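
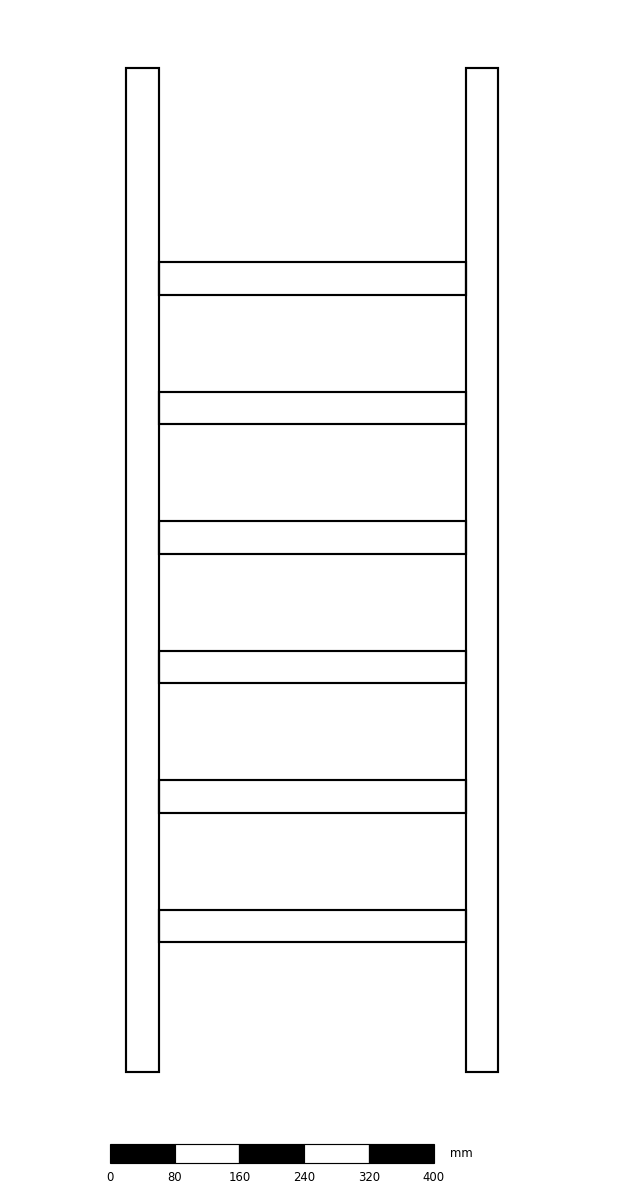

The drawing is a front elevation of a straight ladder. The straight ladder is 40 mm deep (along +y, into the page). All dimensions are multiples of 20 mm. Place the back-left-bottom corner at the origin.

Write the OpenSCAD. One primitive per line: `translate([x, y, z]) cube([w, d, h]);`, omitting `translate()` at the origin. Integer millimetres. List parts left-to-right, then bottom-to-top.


cube([40, 40, 1240]);
translate([40, 0, 160]) cube([380, 40, 40]);
translate([40, 0, 320]) cube([380, 40, 40]);
translate([40, 0, 480]) cube([380, 40, 40]);
translate([40, 0, 640]) cube([380, 40, 40]);
translate([40, 0, 800]) cube([380, 40, 40]);
translate([40, 0, 960]) cube([380, 40, 40]);
translate([420, 0, 0]) cube([40, 40, 1240]);


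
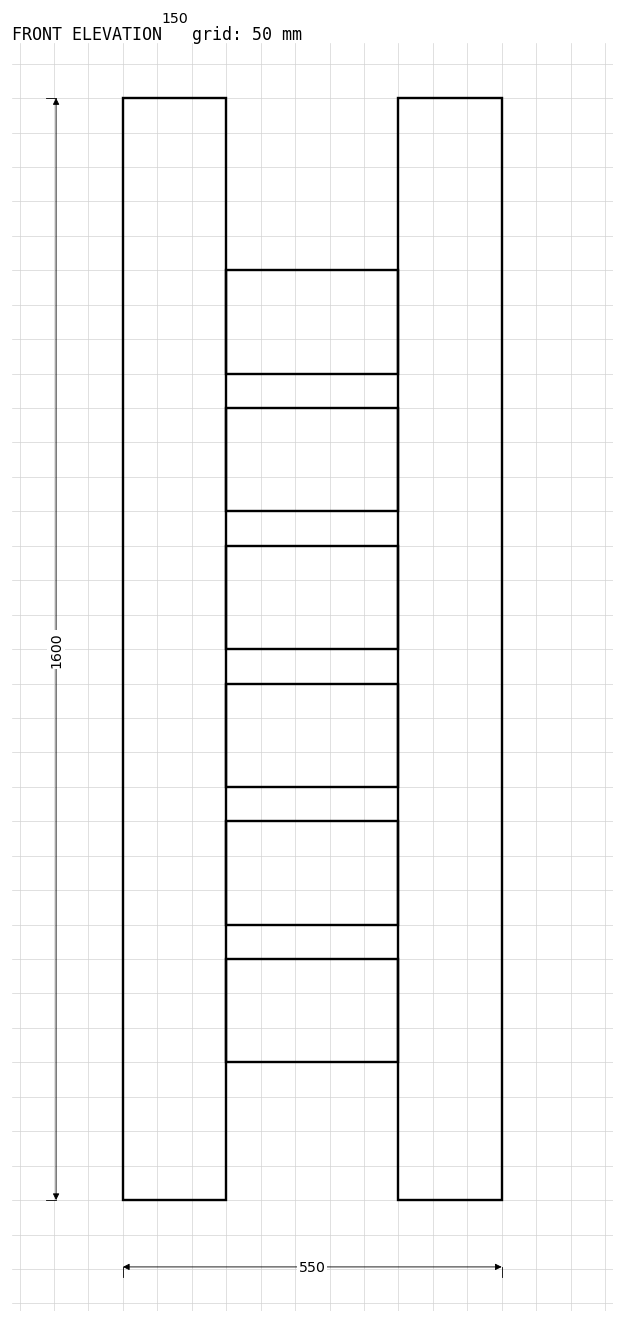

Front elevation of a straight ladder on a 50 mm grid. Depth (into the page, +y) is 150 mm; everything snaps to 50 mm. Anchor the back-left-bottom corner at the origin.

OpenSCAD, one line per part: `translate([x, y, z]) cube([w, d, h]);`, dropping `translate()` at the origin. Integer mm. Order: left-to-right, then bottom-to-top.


cube([150, 150, 1600]);
translate([150, 0, 200]) cube([250, 150, 150]);
translate([150, 0, 400]) cube([250, 150, 150]);
translate([150, 0, 600]) cube([250, 150, 150]);
translate([150, 0, 800]) cube([250, 150, 150]);
translate([150, 0, 1000]) cube([250, 150, 150]);
translate([150, 0, 1200]) cube([250, 150, 150]);
translate([400, 0, 0]) cube([150, 150, 1600]);


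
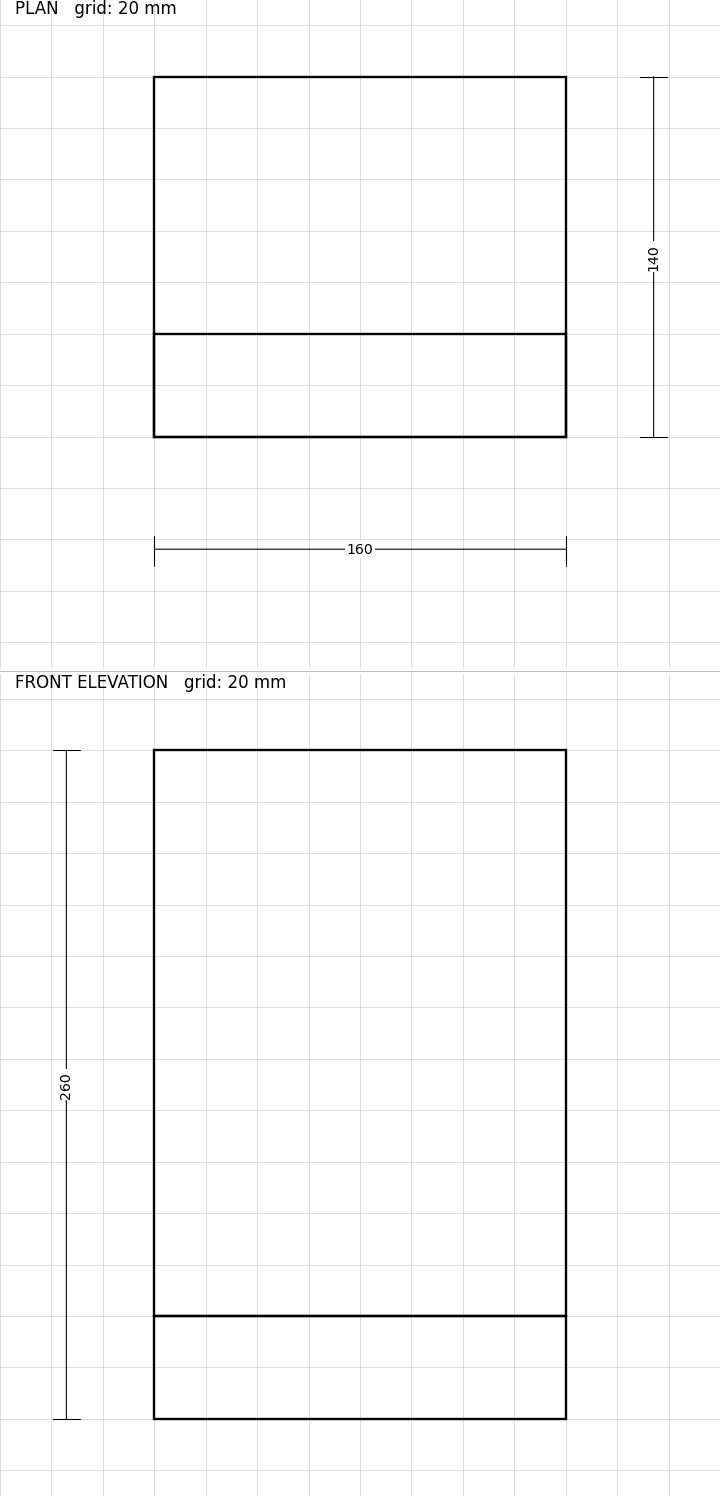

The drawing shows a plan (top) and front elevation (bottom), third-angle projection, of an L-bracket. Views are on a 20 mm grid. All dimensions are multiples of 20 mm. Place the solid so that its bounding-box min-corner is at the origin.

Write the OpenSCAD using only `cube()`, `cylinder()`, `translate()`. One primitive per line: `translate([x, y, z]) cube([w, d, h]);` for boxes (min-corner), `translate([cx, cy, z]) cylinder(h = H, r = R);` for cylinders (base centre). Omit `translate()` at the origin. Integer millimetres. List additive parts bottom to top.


cube([160, 140, 40]);
translate([0, 0, 40]) cube([160, 40, 220]);


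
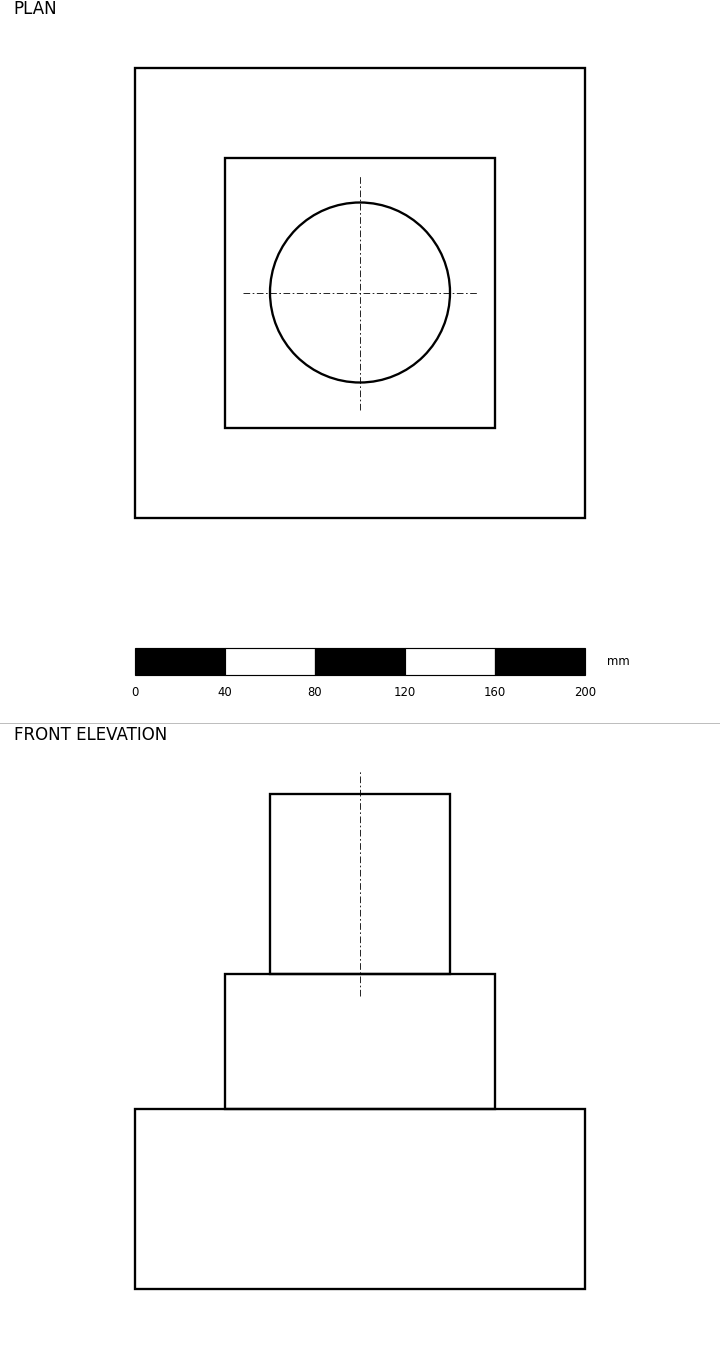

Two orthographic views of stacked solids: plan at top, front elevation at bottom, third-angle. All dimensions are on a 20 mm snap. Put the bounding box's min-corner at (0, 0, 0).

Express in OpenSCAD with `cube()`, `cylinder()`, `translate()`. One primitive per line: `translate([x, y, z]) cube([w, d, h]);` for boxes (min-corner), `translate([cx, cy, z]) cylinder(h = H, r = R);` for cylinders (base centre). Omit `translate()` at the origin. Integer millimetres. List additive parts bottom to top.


cube([200, 200, 80]);
translate([40, 40, 80]) cube([120, 120, 60]);
translate([100, 100, 140]) cylinder(h = 80, r = 40);


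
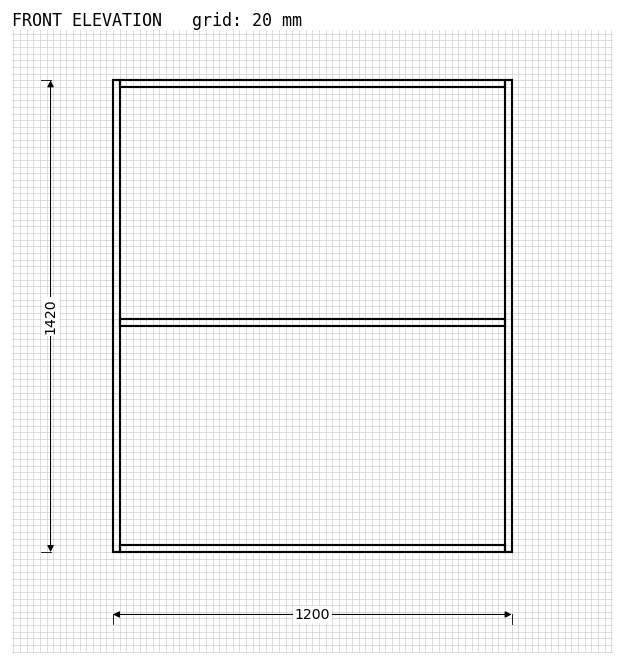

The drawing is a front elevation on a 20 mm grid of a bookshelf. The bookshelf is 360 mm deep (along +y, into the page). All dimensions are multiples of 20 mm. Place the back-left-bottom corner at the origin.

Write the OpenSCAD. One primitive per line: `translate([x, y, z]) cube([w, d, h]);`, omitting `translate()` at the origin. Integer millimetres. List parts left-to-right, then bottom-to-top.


cube([20, 360, 1420]);
translate([20, 0, 0]) cube([1160, 360, 20]);
translate([20, 0, 680]) cube([1160, 360, 20]);
translate([20, 0, 1400]) cube([1160, 360, 20]);
translate([1180, 0, 0]) cube([20, 360, 1420]);


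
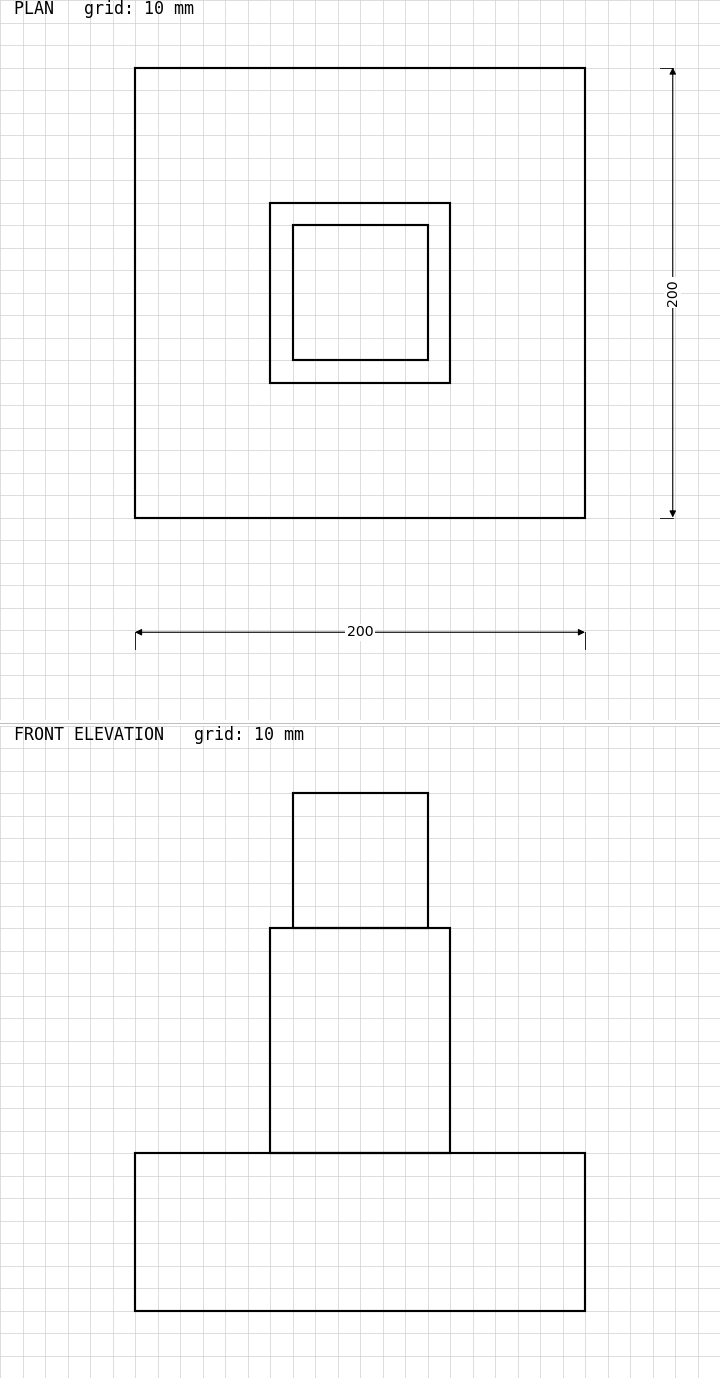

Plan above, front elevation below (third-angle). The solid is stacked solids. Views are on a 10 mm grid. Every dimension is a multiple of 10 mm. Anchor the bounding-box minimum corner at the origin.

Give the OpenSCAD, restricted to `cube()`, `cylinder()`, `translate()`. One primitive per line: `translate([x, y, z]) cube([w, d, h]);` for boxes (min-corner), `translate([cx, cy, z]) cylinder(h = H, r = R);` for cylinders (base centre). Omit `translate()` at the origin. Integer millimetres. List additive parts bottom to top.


cube([200, 200, 70]);
translate([60, 60, 70]) cube([80, 80, 100]);
translate([70, 70, 170]) cube([60, 60, 60]);


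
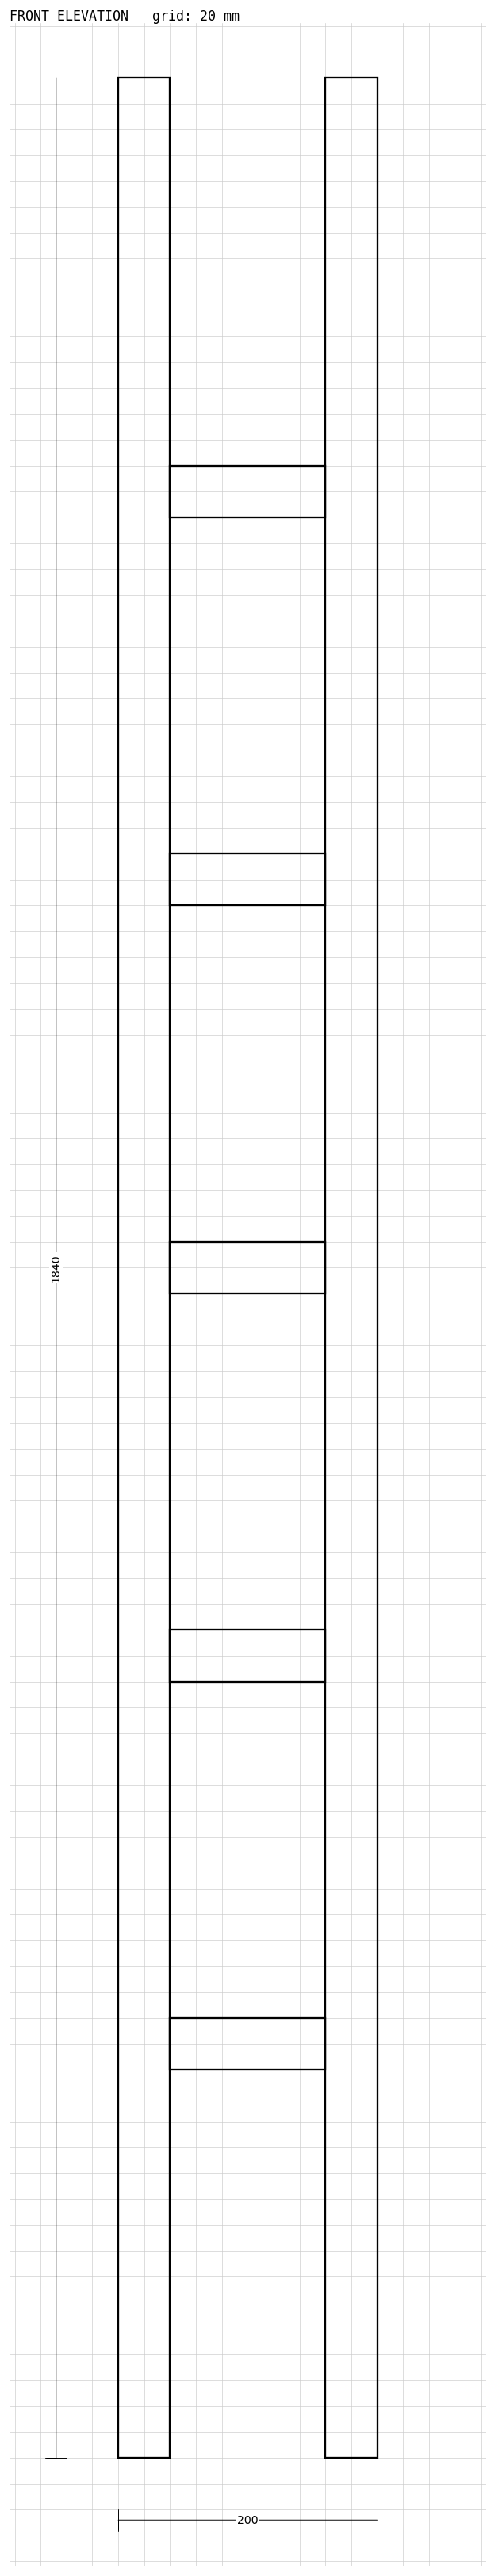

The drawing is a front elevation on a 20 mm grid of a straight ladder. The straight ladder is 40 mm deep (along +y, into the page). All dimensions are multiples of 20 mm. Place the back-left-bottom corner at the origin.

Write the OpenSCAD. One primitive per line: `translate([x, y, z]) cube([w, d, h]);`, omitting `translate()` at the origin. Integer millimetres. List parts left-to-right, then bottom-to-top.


cube([40, 40, 1840]);
translate([40, 0, 300]) cube([120, 40, 40]);
translate([40, 0, 600]) cube([120, 40, 40]);
translate([40, 0, 900]) cube([120, 40, 40]);
translate([40, 0, 1200]) cube([120, 40, 40]);
translate([40, 0, 1500]) cube([120, 40, 40]);
translate([160, 0, 0]) cube([40, 40, 1840]);


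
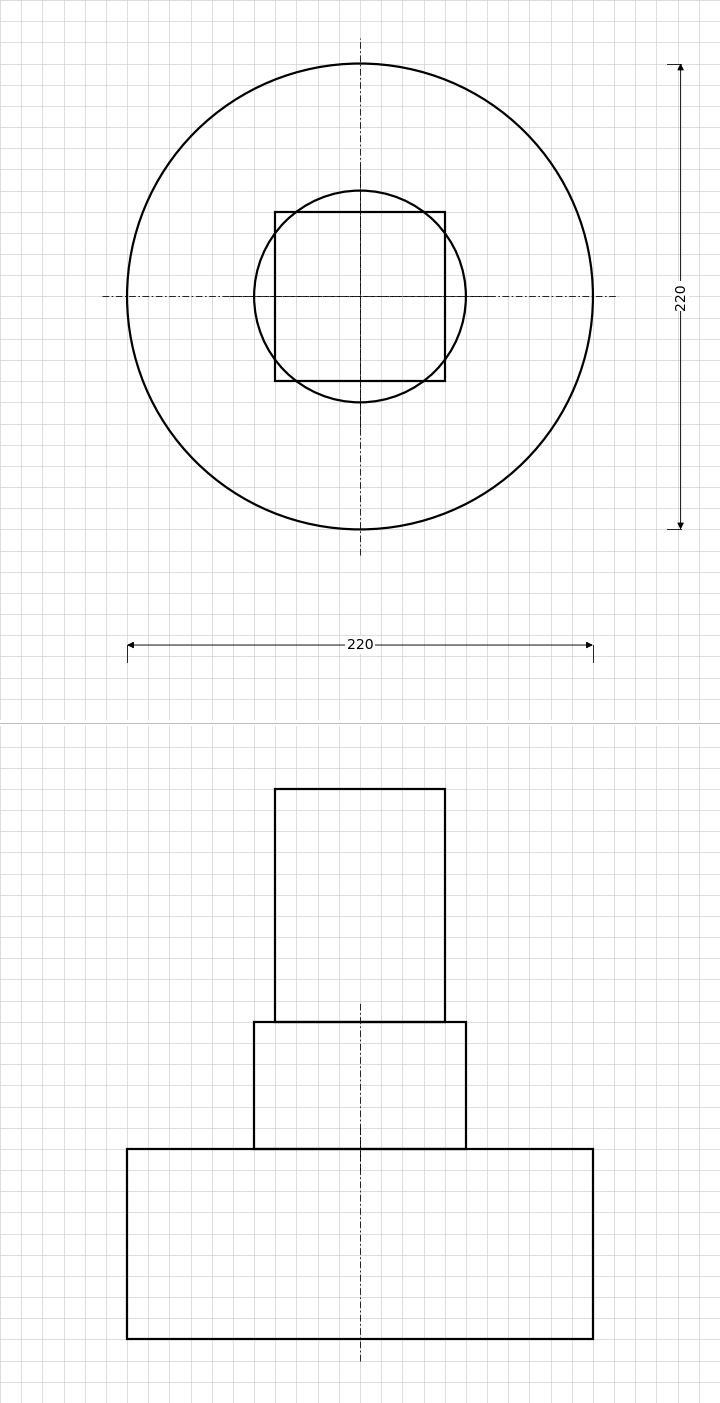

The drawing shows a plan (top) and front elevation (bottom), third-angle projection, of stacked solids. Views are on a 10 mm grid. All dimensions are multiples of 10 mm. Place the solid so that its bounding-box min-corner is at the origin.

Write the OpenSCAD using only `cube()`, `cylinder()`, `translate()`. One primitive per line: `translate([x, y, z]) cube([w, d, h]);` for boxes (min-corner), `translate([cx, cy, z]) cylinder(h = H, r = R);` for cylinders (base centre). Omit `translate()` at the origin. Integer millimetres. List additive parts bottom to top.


translate([110, 110, 0]) cylinder(h = 90, r = 110);
translate([110, 110, 90]) cylinder(h = 60, r = 50);
translate([70, 70, 150]) cube([80, 80, 110]);


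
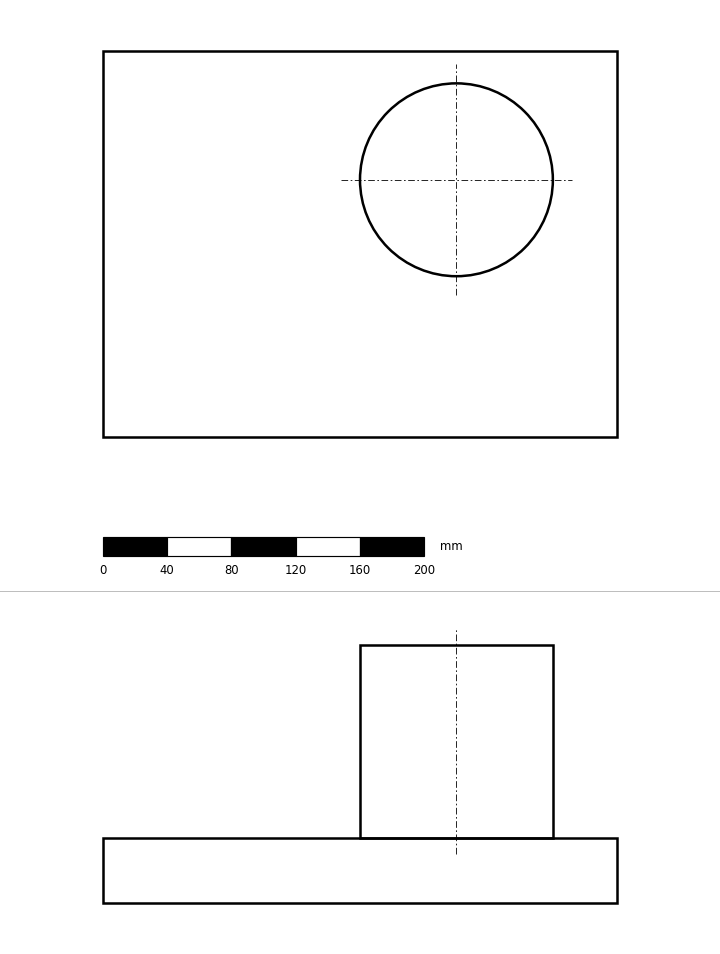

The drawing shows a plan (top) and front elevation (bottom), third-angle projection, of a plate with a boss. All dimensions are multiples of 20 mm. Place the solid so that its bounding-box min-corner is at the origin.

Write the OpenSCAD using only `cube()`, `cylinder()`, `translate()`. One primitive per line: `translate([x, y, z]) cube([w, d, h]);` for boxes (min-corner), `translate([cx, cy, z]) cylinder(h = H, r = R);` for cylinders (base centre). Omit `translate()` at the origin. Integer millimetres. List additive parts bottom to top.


cube([320, 240, 40]);
translate([220, 160, 40]) cylinder(h = 120, r = 60);


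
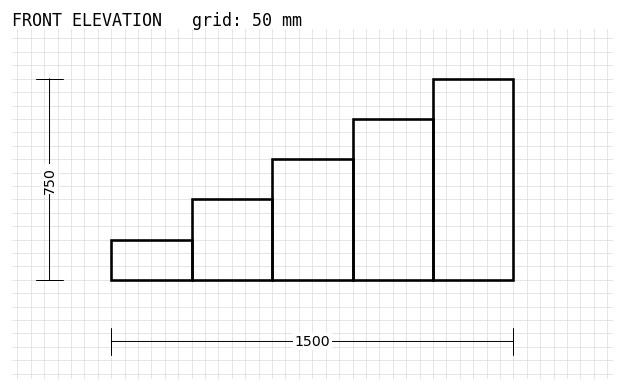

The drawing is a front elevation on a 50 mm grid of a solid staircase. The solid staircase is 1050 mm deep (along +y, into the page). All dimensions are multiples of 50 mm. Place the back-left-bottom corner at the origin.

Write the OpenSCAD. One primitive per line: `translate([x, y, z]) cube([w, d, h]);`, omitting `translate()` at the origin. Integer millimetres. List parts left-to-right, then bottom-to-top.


cube([300, 1050, 150]);
translate([300, 0, 0]) cube([300, 1050, 300]);
translate([600, 0, 0]) cube([300, 1050, 450]);
translate([900, 0, 0]) cube([300, 1050, 600]);
translate([1200, 0, 0]) cube([300, 1050, 750]);


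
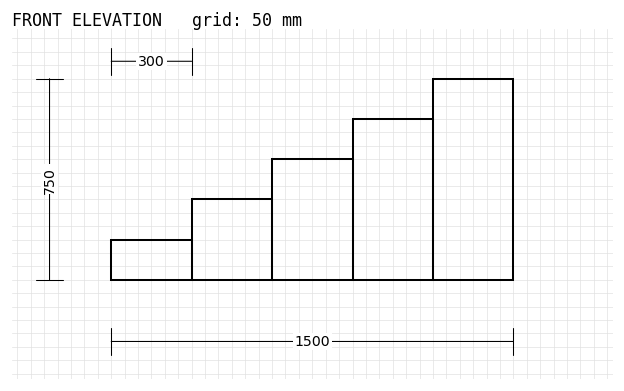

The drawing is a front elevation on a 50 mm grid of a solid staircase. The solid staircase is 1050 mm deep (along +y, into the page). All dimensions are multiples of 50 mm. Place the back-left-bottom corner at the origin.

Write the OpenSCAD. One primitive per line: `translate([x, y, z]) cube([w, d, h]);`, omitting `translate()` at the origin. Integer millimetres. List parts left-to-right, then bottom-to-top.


cube([300, 1050, 150]);
translate([300, 0, 0]) cube([300, 1050, 300]);
translate([600, 0, 0]) cube([300, 1050, 450]);
translate([900, 0, 0]) cube([300, 1050, 600]);
translate([1200, 0, 0]) cube([300, 1050, 750]);


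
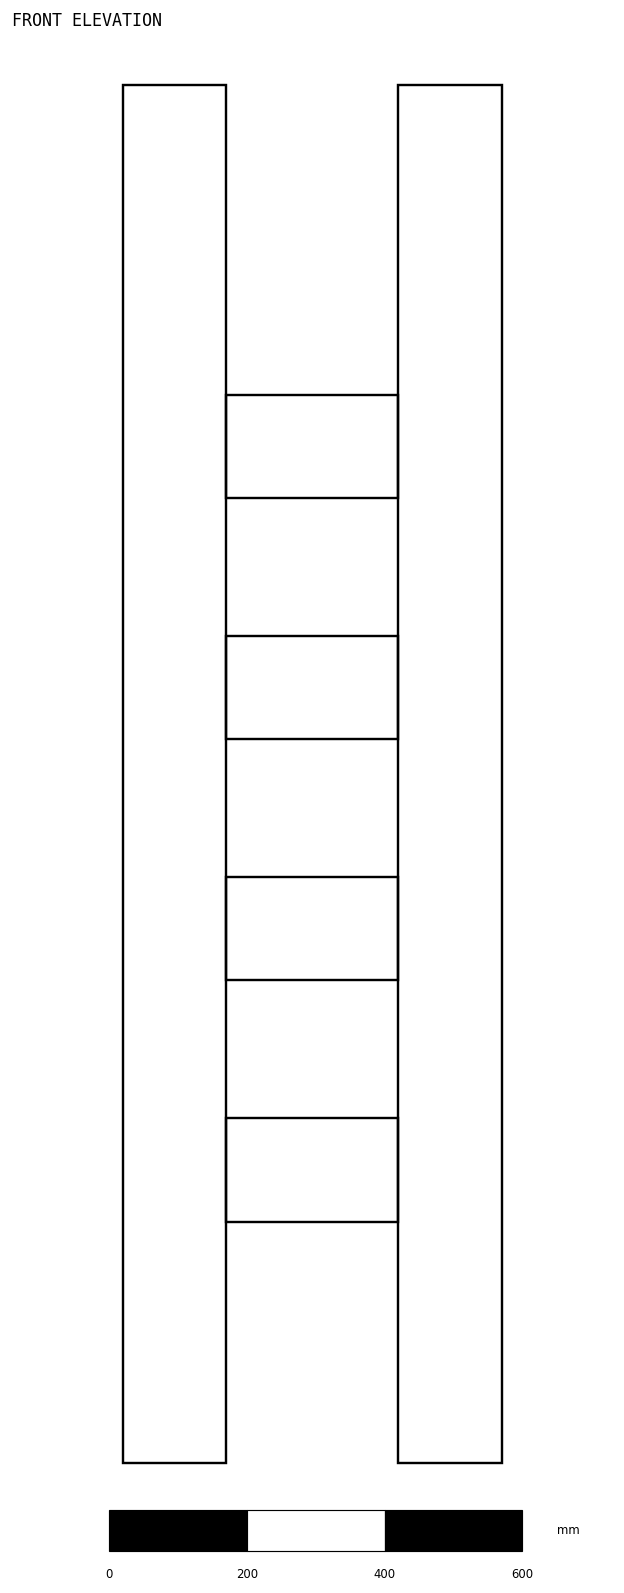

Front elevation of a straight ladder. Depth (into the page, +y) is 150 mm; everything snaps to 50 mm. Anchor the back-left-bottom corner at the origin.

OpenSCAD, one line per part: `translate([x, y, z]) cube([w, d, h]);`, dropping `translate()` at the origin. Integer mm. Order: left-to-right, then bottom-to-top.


cube([150, 150, 2000]);
translate([150, 0, 350]) cube([250, 150, 150]);
translate([150, 0, 700]) cube([250, 150, 150]);
translate([150, 0, 1050]) cube([250, 150, 150]);
translate([150, 0, 1400]) cube([250, 150, 150]);
translate([400, 0, 0]) cube([150, 150, 2000]);


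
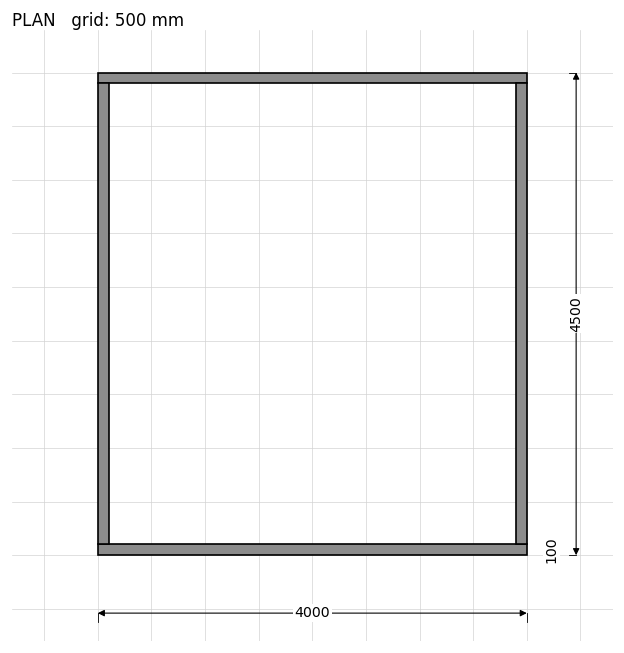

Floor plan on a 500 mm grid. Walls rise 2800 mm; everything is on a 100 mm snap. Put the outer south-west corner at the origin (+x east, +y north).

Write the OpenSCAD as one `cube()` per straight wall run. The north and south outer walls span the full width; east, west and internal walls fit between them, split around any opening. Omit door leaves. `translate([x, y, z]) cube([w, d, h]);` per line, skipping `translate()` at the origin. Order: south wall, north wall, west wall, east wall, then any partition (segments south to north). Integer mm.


cube([4000, 100, 2800]);
translate([0, 4400, 0]) cube([4000, 100, 2800]);
translate([0, 100, 0]) cube([100, 4300, 2800]);
translate([3900, 100, 0]) cube([100, 4300, 2800]);


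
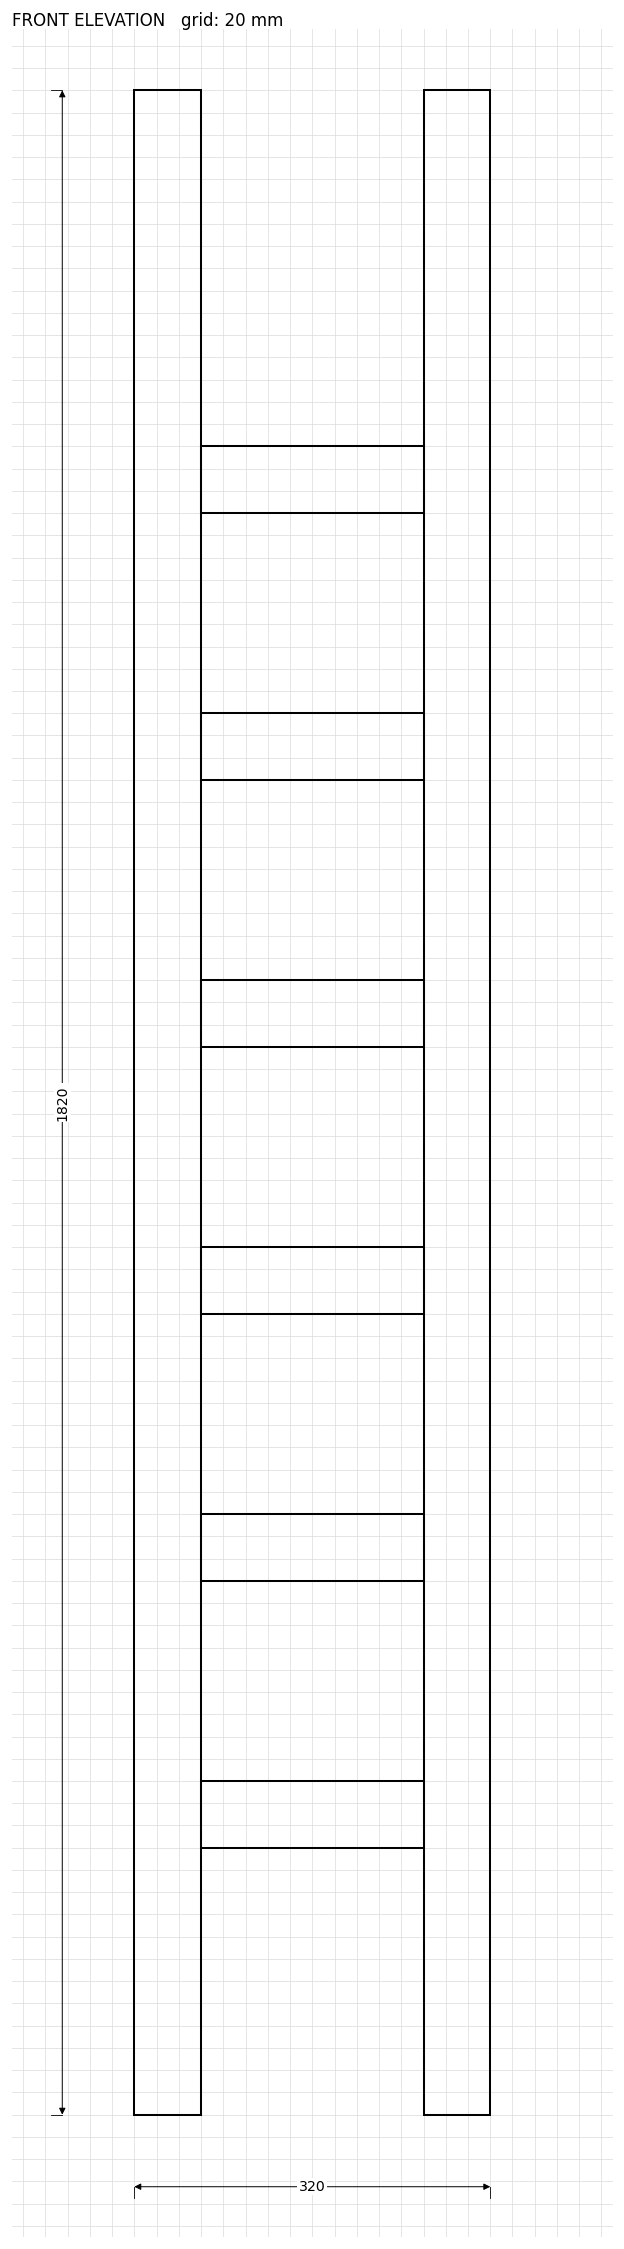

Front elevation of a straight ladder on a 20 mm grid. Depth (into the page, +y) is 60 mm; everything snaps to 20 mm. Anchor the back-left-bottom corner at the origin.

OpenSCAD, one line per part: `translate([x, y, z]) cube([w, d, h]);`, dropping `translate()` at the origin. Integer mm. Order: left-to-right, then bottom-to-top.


cube([60, 60, 1820]);
translate([60, 0, 240]) cube([200, 60, 60]);
translate([60, 0, 480]) cube([200, 60, 60]);
translate([60, 0, 720]) cube([200, 60, 60]);
translate([60, 0, 960]) cube([200, 60, 60]);
translate([60, 0, 1200]) cube([200, 60, 60]);
translate([60, 0, 1440]) cube([200, 60, 60]);
translate([260, 0, 0]) cube([60, 60, 1820]);


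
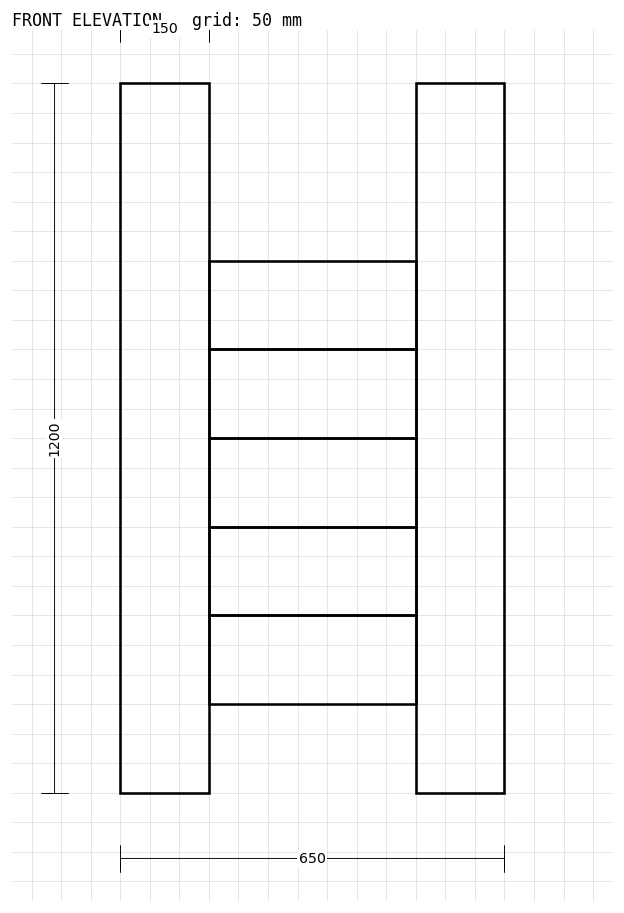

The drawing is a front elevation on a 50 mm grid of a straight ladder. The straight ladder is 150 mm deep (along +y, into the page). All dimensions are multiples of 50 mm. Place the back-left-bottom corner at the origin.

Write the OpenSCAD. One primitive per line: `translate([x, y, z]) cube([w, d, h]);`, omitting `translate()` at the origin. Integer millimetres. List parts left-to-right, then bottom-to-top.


cube([150, 150, 1200]);
translate([150, 0, 150]) cube([350, 150, 150]);
translate([150, 0, 300]) cube([350, 150, 150]);
translate([150, 0, 450]) cube([350, 150, 150]);
translate([150, 0, 600]) cube([350, 150, 150]);
translate([150, 0, 750]) cube([350, 150, 150]);
translate([500, 0, 0]) cube([150, 150, 1200]);


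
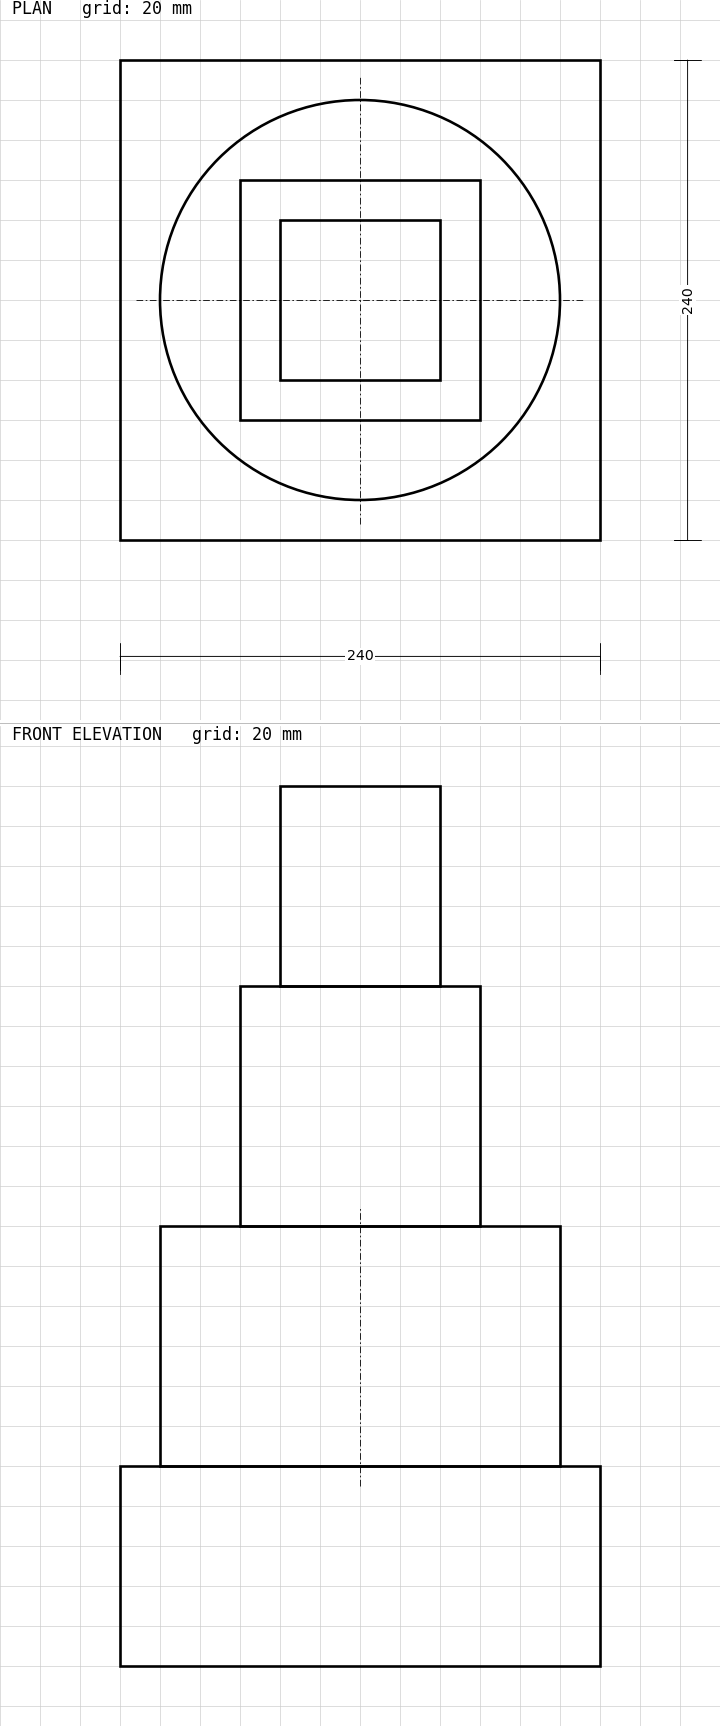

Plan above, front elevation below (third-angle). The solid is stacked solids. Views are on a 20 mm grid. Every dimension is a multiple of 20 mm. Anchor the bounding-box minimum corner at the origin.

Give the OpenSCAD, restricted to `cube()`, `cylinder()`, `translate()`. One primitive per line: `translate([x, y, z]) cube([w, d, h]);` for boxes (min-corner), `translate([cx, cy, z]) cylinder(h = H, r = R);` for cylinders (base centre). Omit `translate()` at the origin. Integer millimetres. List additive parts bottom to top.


cube([240, 240, 100]);
translate([120, 120, 100]) cylinder(h = 120, r = 100);
translate([60, 60, 220]) cube([120, 120, 120]);
translate([80, 80, 340]) cube([80, 80, 100]);


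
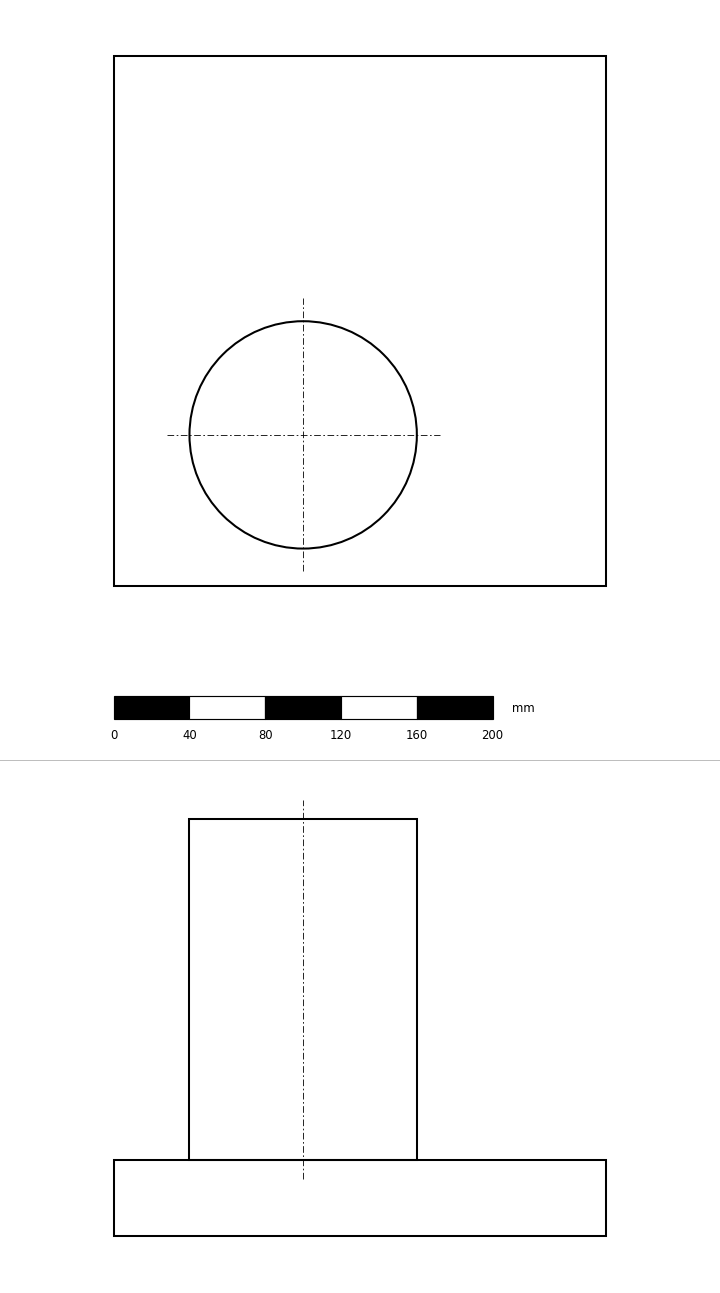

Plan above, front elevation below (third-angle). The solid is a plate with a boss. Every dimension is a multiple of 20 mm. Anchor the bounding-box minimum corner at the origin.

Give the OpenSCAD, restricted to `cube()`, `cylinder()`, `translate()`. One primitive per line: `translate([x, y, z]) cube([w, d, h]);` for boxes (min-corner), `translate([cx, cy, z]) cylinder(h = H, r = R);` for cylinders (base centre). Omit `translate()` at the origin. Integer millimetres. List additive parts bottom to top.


cube([260, 280, 40]);
translate([100, 80, 40]) cylinder(h = 180, r = 60);


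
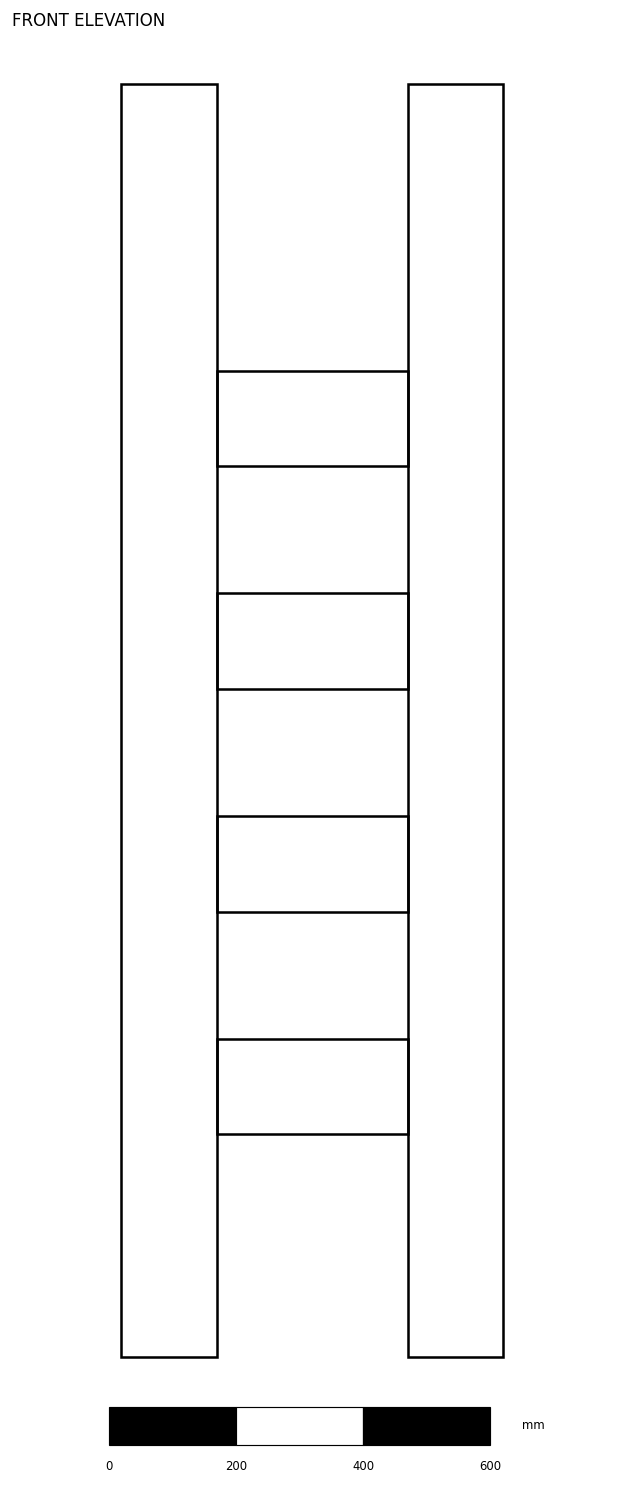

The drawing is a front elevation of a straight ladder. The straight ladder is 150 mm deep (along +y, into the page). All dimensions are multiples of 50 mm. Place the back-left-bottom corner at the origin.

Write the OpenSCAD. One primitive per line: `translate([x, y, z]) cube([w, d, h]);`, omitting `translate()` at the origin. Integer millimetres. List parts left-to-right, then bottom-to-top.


cube([150, 150, 2000]);
translate([150, 0, 350]) cube([300, 150, 150]);
translate([150, 0, 700]) cube([300, 150, 150]);
translate([150, 0, 1050]) cube([300, 150, 150]);
translate([150, 0, 1400]) cube([300, 150, 150]);
translate([450, 0, 0]) cube([150, 150, 2000]);


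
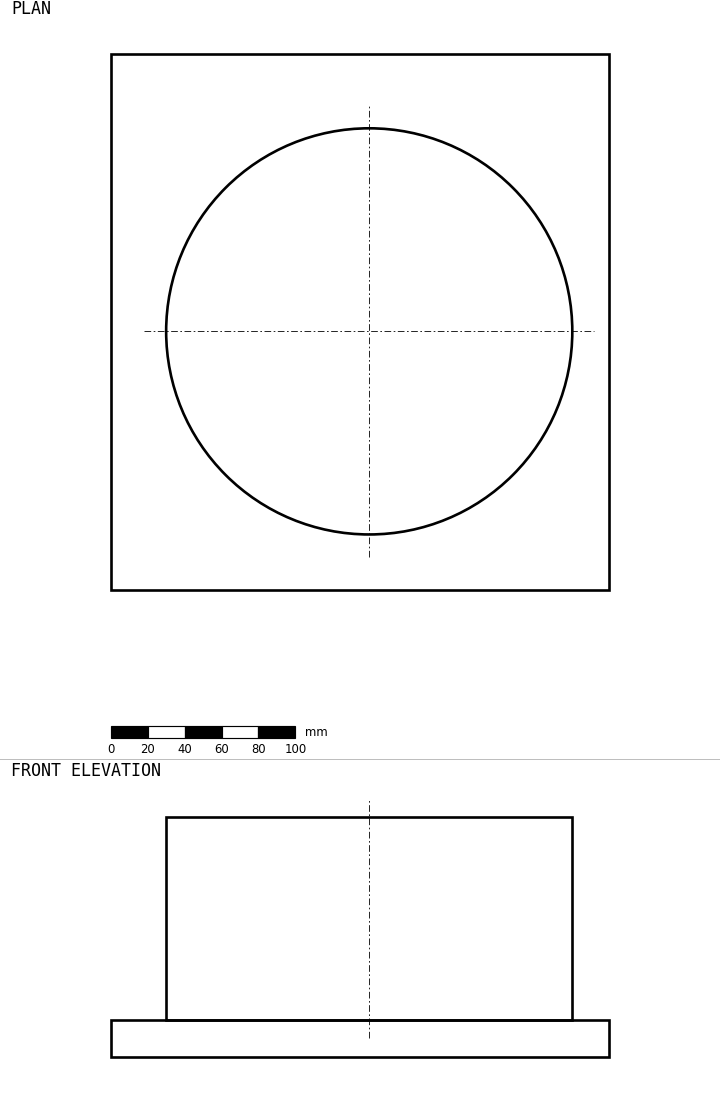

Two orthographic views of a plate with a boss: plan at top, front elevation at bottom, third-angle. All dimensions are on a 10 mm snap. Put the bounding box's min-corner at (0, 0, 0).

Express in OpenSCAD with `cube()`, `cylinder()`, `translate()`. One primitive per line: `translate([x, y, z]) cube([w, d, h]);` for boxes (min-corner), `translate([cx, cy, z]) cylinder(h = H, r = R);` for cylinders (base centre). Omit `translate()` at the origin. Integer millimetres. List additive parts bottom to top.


cube([270, 290, 20]);
translate([140, 140, 20]) cylinder(h = 110, r = 110);


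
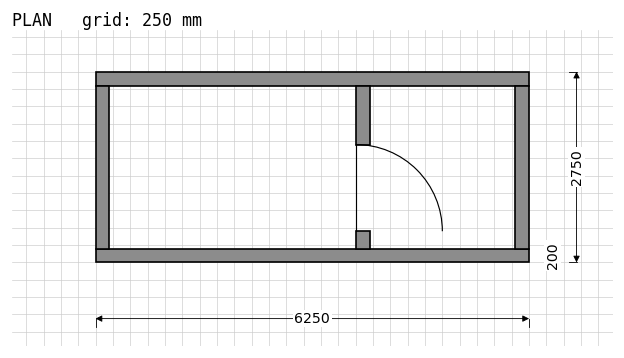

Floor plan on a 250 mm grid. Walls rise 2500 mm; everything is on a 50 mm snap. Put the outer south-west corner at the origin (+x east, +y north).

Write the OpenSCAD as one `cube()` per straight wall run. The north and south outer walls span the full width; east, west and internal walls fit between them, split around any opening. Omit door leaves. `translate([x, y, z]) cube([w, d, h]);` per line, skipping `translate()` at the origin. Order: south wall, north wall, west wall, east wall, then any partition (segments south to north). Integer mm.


cube([6250, 200, 2500]);
translate([0, 2550, 0]) cube([6250, 200, 2500]);
translate([0, 200, 0]) cube([200, 2350, 2500]);
translate([6050, 200, 0]) cube([200, 2350, 2500]);
translate([3750, 200, 0]) cube([200, 250, 2500]);
translate([3750, 1700, 0]) cube([200, 850, 2500]);


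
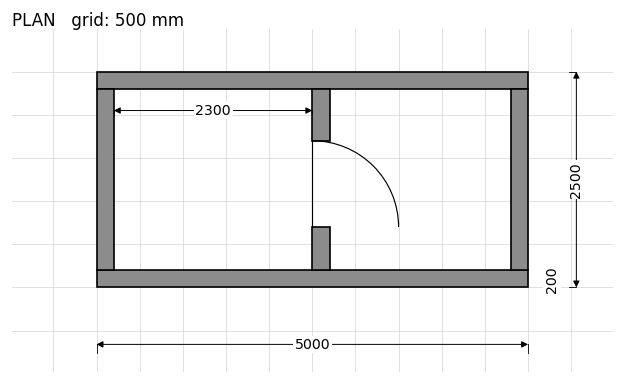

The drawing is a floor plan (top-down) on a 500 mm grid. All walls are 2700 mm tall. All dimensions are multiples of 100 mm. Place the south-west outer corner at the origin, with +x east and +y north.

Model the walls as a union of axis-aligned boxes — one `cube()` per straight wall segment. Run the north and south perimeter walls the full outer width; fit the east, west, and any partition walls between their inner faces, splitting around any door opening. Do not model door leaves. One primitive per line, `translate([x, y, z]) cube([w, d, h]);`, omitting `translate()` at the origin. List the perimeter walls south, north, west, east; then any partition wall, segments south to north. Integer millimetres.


cube([5000, 200, 2700]);
translate([0, 2300, 0]) cube([5000, 200, 2700]);
translate([0, 200, 0]) cube([200, 2100, 2700]);
translate([4800, 200, 0]) cube([200, 2100, 2700]);
translate([2500, 200, 0]) cube([200, 500, 2700]);
translate([2500, 1700, 0]) cube([200, 600, 2700]);


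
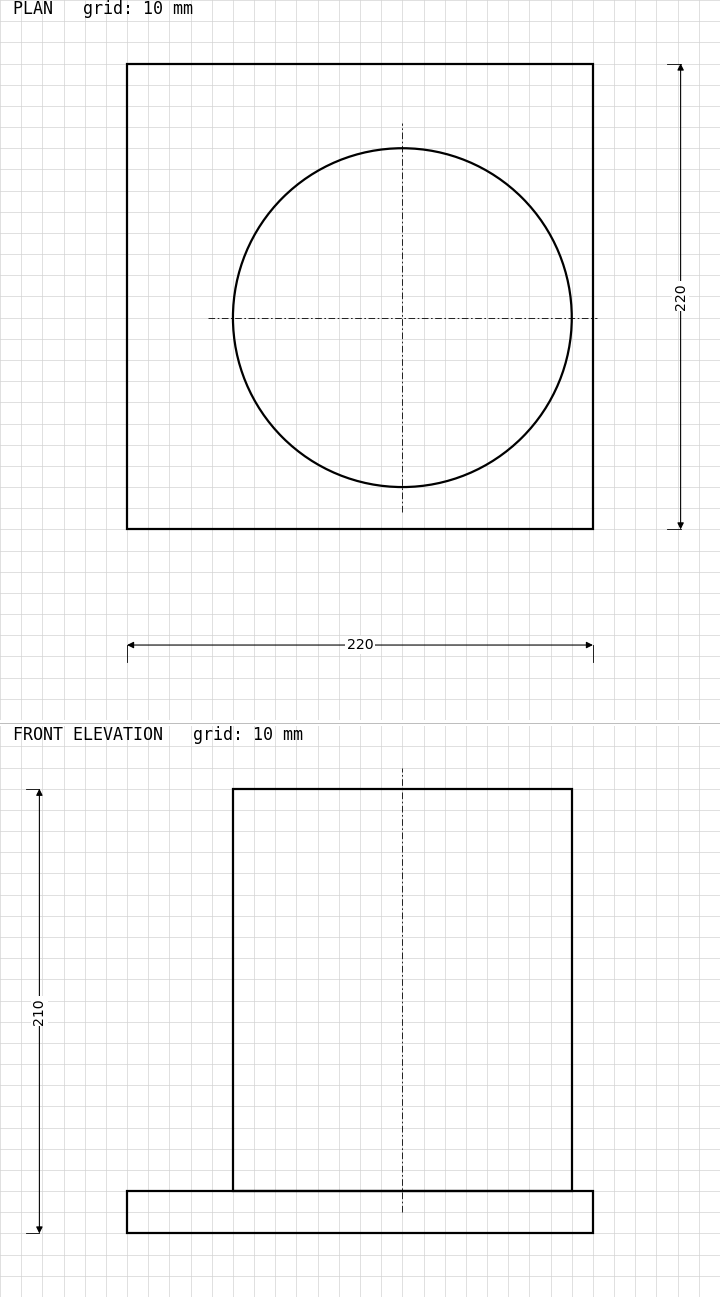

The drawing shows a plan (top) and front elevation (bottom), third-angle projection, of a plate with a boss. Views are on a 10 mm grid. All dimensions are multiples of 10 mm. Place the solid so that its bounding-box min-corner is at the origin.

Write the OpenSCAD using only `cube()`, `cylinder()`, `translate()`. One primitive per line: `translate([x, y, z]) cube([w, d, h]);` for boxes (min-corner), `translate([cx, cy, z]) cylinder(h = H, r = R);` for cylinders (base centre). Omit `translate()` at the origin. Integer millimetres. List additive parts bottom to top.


cube([220, 220, 20]);
translate([130, 100, 20]) cylinder(h = 190, r = 80);


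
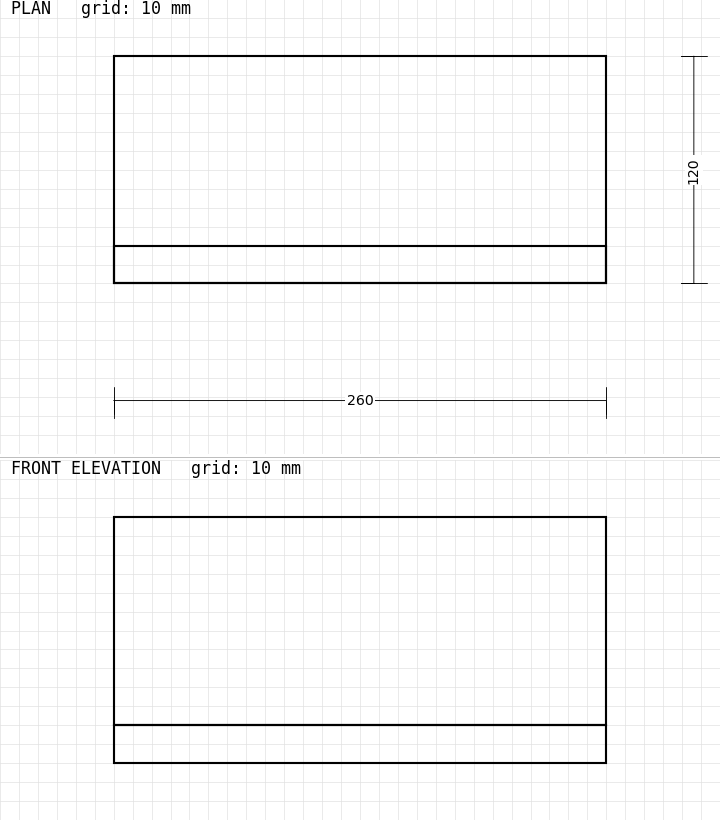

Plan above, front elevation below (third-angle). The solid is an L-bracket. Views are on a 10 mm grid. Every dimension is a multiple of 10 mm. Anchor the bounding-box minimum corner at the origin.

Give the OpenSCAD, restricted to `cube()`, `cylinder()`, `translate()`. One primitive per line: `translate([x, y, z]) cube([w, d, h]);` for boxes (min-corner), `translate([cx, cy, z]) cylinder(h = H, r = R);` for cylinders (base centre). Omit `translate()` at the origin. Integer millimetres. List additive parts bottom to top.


cube([260, 120, 20]);
translate([0, 0, 20]) cube([260, 20, 110]);


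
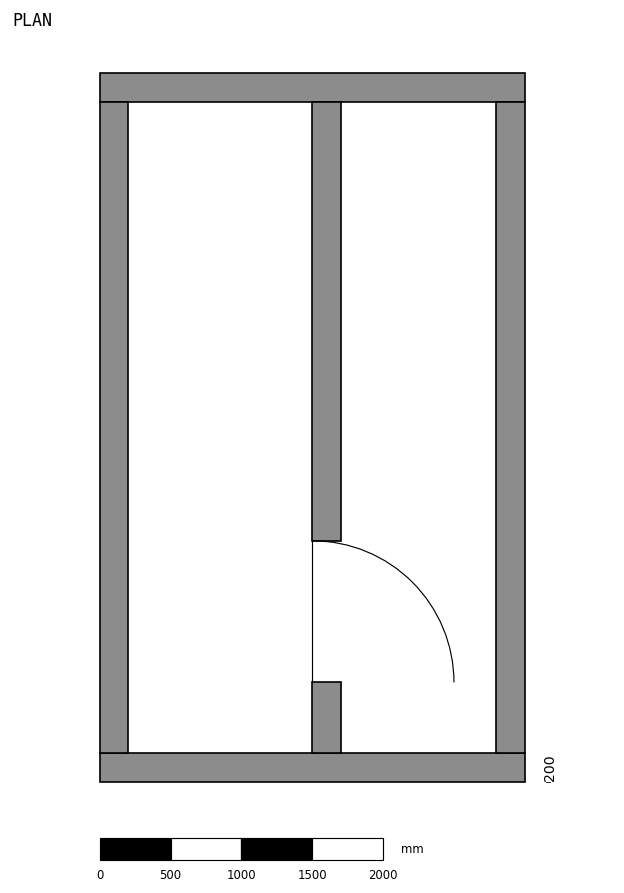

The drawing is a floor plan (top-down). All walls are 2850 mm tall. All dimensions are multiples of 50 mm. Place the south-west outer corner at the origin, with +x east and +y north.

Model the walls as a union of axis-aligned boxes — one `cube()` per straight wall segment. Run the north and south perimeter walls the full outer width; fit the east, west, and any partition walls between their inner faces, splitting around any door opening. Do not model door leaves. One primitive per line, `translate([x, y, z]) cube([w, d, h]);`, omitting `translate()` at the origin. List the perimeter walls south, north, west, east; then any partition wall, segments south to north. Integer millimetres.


cube([3000, 200, 2850]);
translate([0, 4800, 0]) cube([3000, 200, 2850]);
translate([0, 200, 0]) cube([200, 4600, 2850]);
translate([2800, 200, 0]) cube([200, 4600, 2850]);
translate([1500, 200, 0]) cube([200, 500, 2850]);
translate([1500, 1700, 0]) cube([200, 3100, 2850]);


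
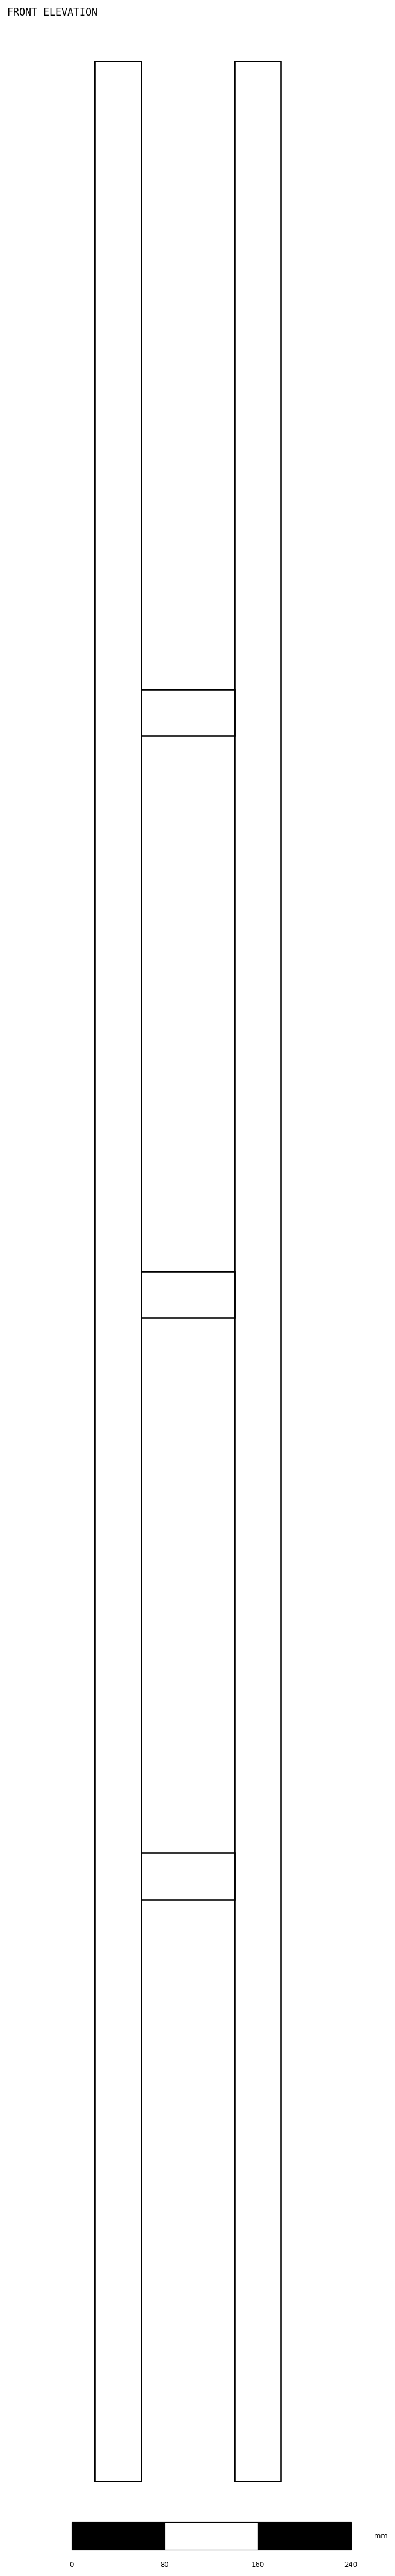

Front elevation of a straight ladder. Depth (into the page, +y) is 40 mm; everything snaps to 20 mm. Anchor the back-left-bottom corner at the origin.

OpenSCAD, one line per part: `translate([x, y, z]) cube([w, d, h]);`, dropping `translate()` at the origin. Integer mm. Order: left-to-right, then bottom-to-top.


cube([40, 40, 2080]);
translate([40, 0, 500]) cube([80, 40, 40]);
translate([40, 0, 1000]) cube([80, 40, 40]);
translate([40, 0, 1500]) cube([80, 40, 40]);
translate([120, 0, 0]) cube([40, 40, 2080]);


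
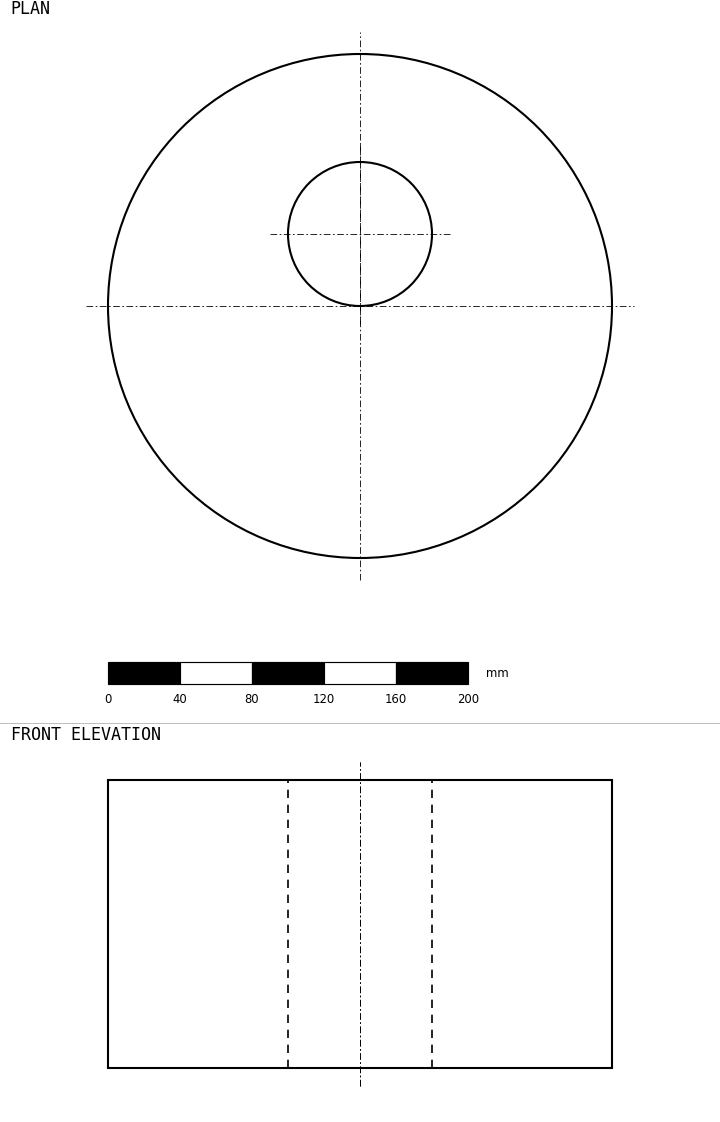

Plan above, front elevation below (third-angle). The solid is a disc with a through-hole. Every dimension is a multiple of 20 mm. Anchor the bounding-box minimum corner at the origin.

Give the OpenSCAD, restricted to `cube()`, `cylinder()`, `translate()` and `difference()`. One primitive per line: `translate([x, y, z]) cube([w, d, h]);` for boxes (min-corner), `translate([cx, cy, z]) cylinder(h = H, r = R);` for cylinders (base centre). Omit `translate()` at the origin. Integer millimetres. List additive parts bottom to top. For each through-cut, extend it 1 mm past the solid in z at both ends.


difference() {
  translate([140, 140, 0]) cylinder(h = 160, r = 140);
  translate([140, 180, -1]) cylinder(h = 162, r = 40);
}


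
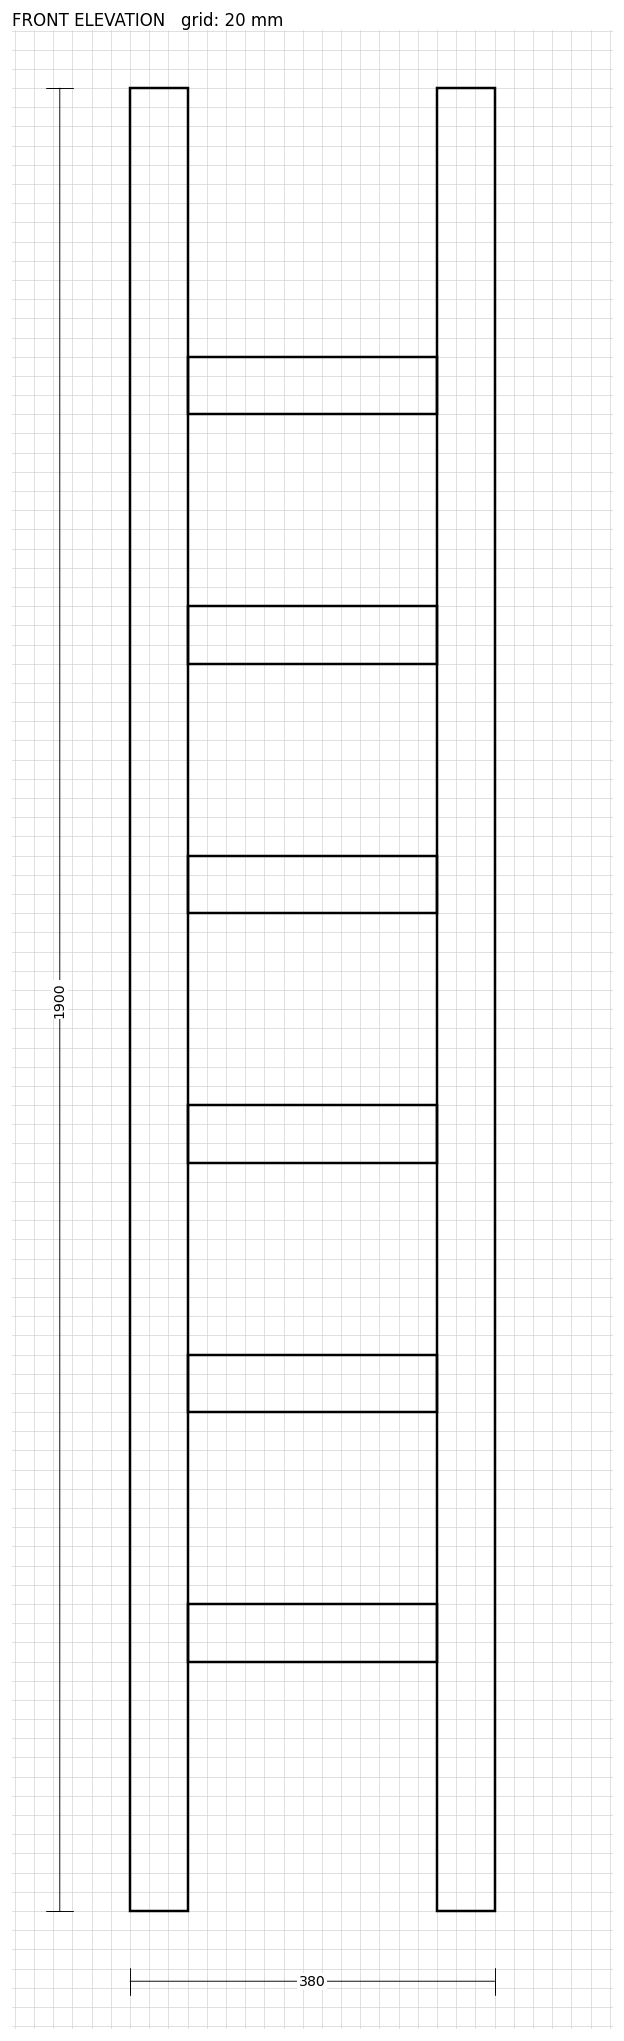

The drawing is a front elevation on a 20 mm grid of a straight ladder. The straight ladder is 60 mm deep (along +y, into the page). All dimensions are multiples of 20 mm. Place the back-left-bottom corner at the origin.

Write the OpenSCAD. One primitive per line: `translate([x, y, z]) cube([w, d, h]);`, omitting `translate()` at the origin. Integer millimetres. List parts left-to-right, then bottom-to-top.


cube([60, 60, 1900]);
translate([60, 0, 260]) cube([260, 60, 60]);
translate([60, 0, 520]) cube([260, 60, 60]);
translate([60, 0, 780]) cube([260, 60, 60]);
translate([60, 0, 1040]) cube([260, 60, 60]);
translate([60, 0, 1300]) cube([260, 60, 60]);
translate([60, 0, 1560]) cube([260, 60, 60]);
translate([320, 0, 0]) cube([60, 60, 1900]);


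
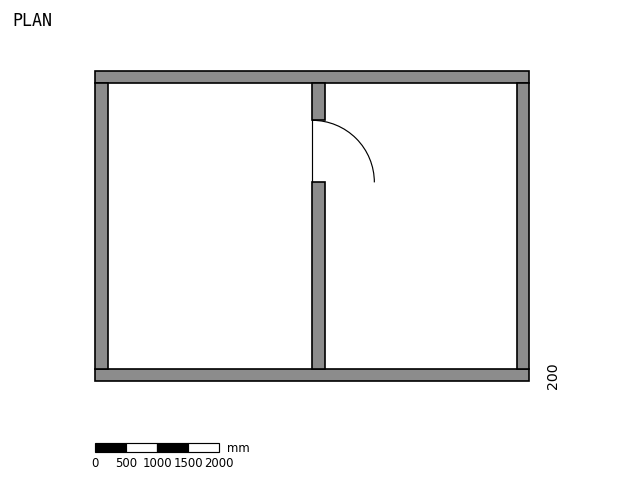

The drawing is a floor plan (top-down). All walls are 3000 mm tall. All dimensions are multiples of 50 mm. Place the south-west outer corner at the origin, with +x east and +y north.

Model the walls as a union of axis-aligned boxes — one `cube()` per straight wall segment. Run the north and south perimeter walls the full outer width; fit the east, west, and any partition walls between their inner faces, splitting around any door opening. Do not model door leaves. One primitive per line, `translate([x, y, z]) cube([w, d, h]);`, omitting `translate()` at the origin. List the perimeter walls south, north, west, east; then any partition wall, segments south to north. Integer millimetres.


cube([7000, 200, 3000]);
translate([0, 4800, 0]) cube([7000, 200, 3000]);
translate([0, 200, 0]) cube([200, 4600, 3000]);
translate([6800, 200, 0]) cube([200, 4600, 3000]);
translate([3500, 200, 0]) cube([200, 3000, 3000]);
translate([3500, 4200, 0]) cube([200, 600, 3000]);


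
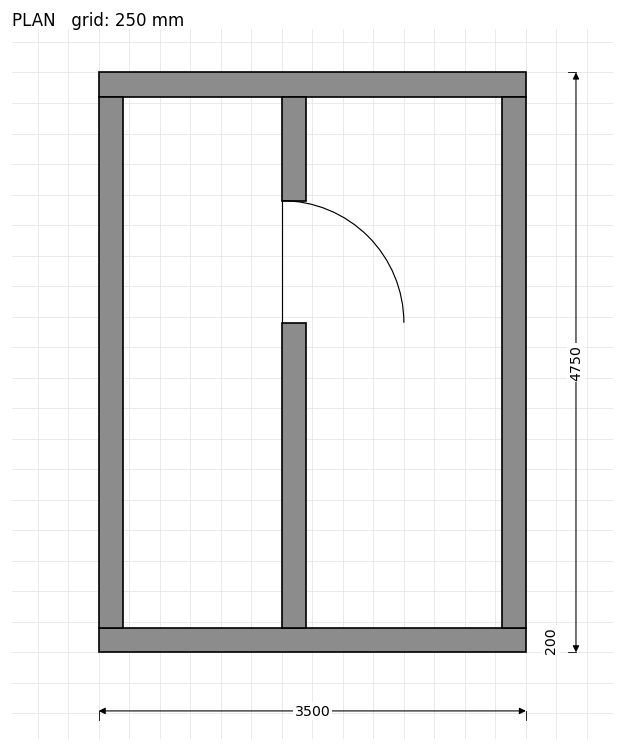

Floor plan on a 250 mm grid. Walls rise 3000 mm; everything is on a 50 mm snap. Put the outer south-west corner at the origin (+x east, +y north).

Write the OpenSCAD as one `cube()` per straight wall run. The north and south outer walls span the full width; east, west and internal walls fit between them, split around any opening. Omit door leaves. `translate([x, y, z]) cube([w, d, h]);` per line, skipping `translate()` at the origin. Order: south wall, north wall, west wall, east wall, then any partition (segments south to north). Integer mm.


cube([3500, 200, 3000]);
translate([0, 4550, 0]) cube([3500, 200, 3000]);
translate([0, 200, 0]) cube([200, 4350, 3000]);
translate([3300, 200, 0]) cube([200, 4350, 3000]);
translate([1500, 200, 0]) cube([200, 2500, 3000]);
translate([1500, 3700, 0]) cube([200, 850, 3000]);


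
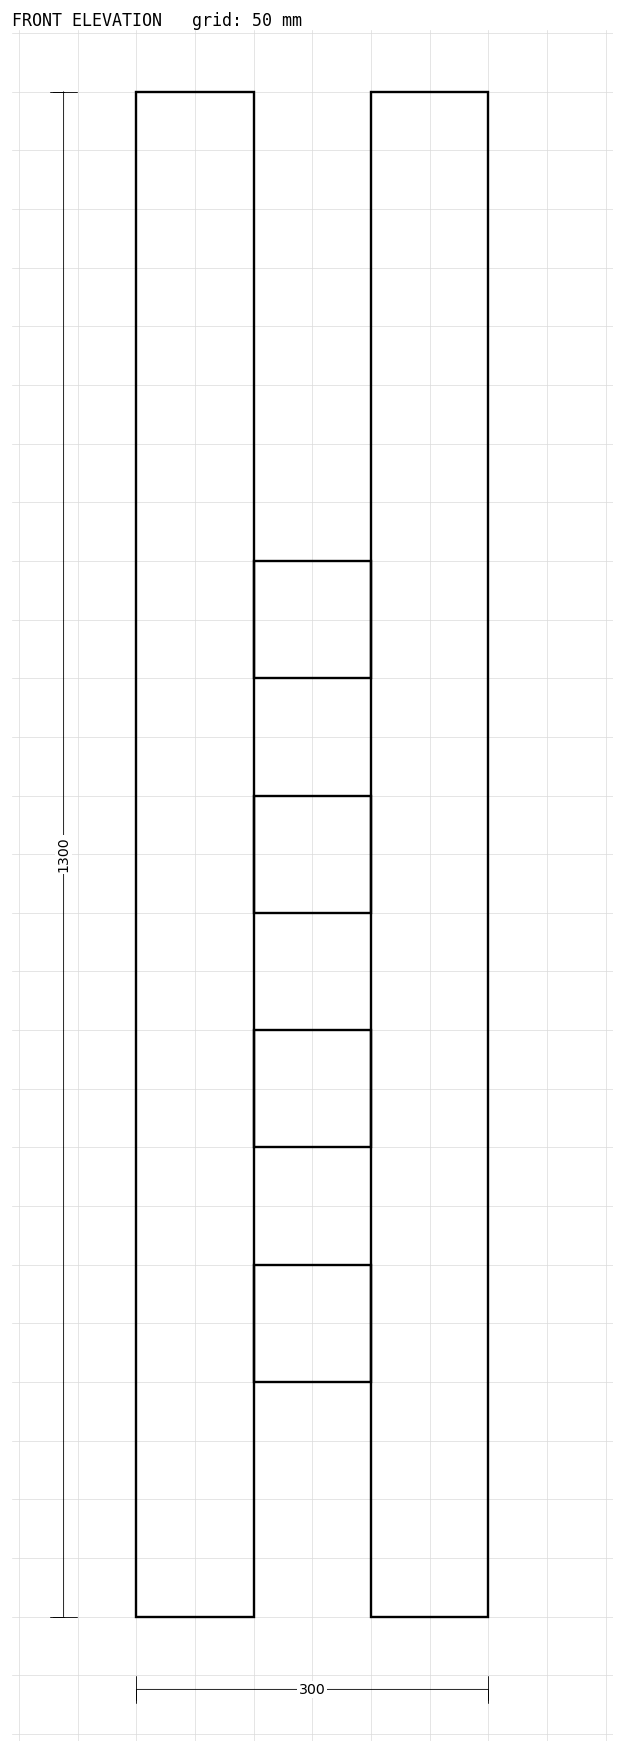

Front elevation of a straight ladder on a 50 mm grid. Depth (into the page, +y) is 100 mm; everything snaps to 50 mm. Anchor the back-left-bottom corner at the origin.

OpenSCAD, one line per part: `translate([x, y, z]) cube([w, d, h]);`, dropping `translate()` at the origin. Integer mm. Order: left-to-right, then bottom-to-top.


cube([100, 100, 1300]);
translate([100, 0, 200]) cube([100, 100, 100]);
translate([100, 0, 400]) cube([100, 100, 100]);
translate([100, 0, 600]) cube([100, 100, 100]);
translate([100, 0, 800]) cube([100, 100, 100]);
translate([200, 0, 0]) cube([100, 100, 1300]);
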